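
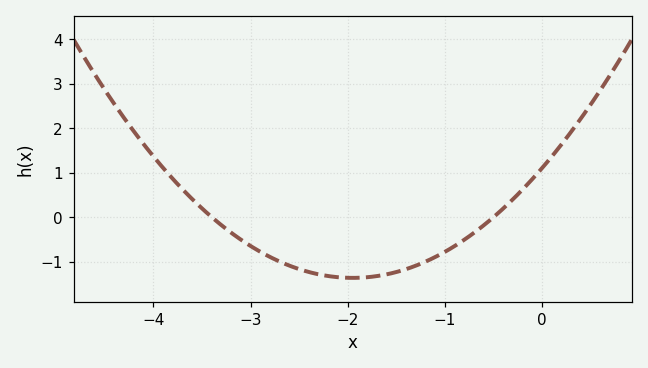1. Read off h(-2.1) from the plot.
-1.35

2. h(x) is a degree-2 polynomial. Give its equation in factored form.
y = 0.65(x + 3.4)(x + 0.5)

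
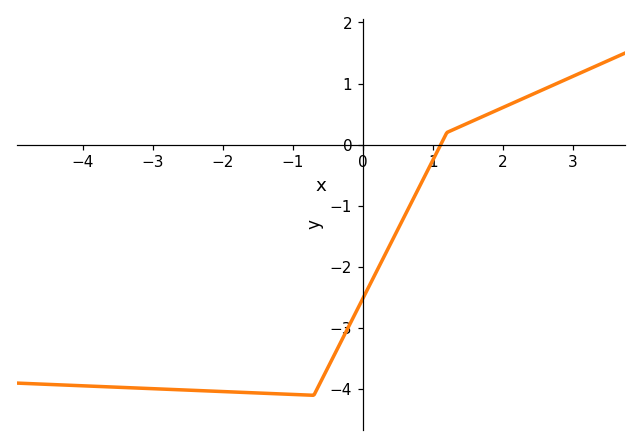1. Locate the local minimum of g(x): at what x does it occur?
-0.8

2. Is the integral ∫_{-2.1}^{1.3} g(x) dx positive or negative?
negative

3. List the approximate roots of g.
1.2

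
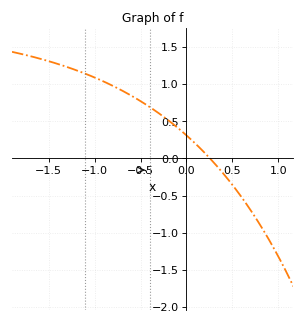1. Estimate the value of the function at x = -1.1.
1.14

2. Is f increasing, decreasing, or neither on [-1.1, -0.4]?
decreasing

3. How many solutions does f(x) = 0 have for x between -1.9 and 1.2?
1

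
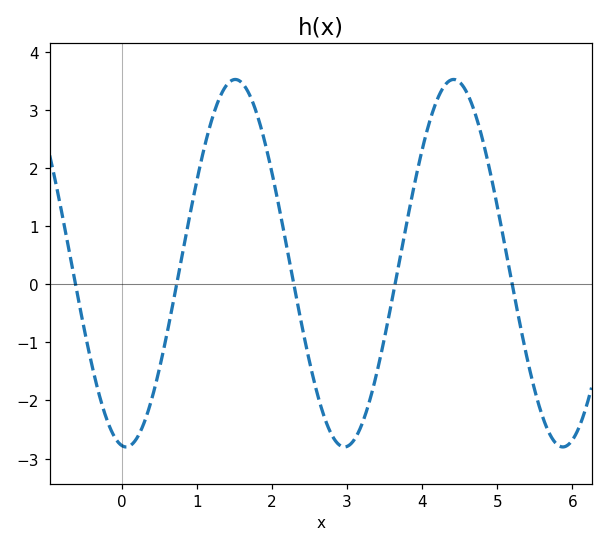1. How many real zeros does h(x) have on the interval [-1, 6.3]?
5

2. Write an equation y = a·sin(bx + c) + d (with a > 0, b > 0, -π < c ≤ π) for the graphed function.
y = 3.16sin(2.16x - 1.69) + 0.36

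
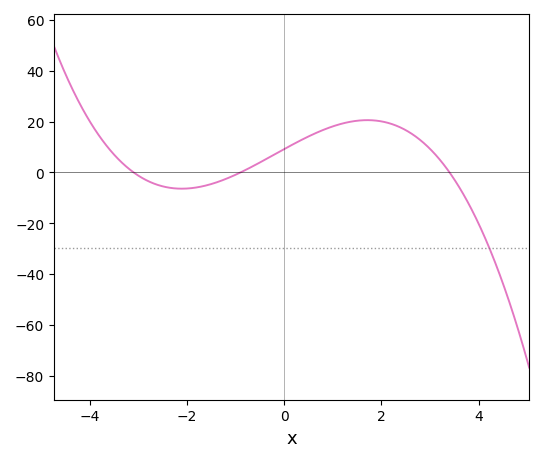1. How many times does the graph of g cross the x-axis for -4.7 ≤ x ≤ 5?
3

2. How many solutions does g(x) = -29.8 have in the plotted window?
1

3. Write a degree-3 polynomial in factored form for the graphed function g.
y = -0.97(x + 3.1)(x + 0.9)(x - 3.4)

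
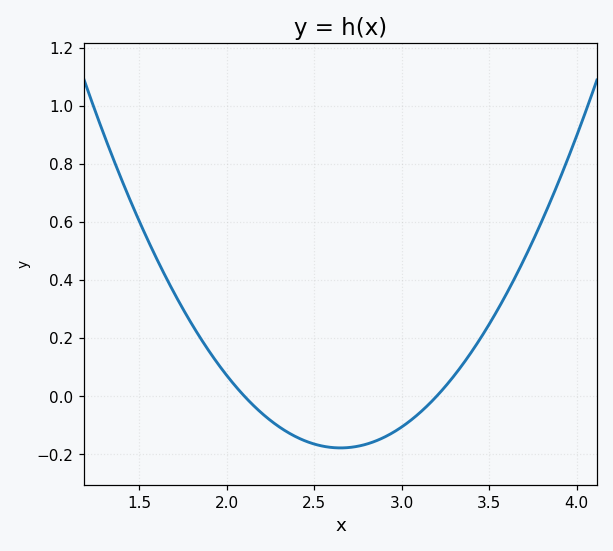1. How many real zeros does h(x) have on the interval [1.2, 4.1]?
2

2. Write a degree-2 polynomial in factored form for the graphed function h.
y = 0.59(x - 2.1)(x - 3.2)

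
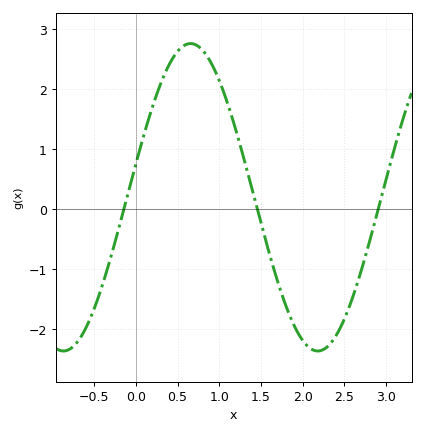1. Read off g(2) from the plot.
-2.2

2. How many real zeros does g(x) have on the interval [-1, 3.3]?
3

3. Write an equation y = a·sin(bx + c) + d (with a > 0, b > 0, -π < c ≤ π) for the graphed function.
y = 2.56sin(2.1x + 0.22) + 0.2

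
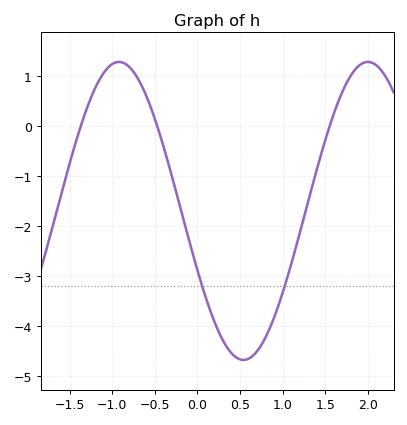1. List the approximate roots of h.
-1.37, -0.471, 1.55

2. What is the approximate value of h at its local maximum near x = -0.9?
1.29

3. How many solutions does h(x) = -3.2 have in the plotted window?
2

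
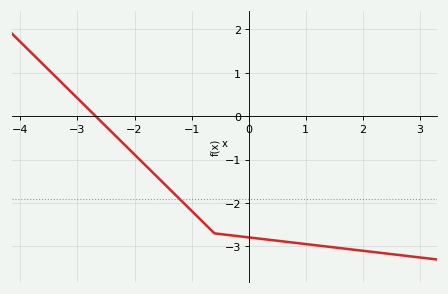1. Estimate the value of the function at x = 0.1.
-2.81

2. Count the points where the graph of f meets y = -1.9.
1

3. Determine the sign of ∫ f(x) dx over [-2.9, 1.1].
negative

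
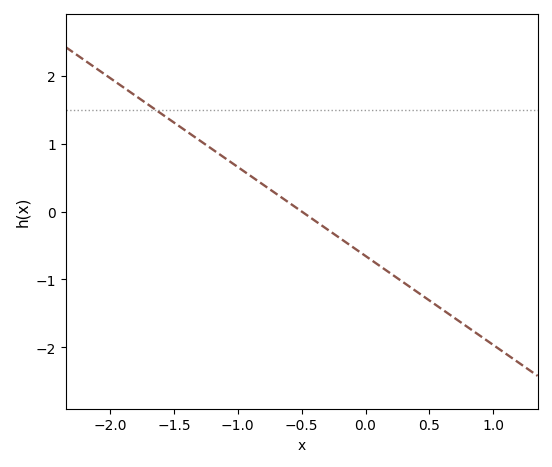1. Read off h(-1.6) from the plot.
1.4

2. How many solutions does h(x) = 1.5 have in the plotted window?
1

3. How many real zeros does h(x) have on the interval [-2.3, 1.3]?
1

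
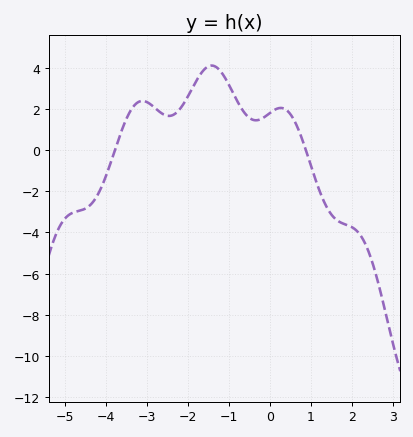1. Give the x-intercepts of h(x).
-3.79, 0.877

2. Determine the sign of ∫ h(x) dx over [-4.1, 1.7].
positive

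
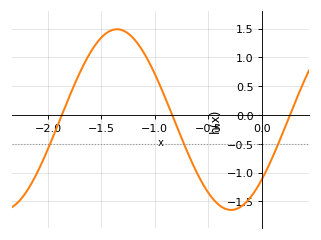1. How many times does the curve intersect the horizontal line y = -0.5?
3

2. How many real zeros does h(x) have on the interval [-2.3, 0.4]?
3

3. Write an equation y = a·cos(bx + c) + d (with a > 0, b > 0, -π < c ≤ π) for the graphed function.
y = 1.57cos(2.9x - 2.3) - 0.08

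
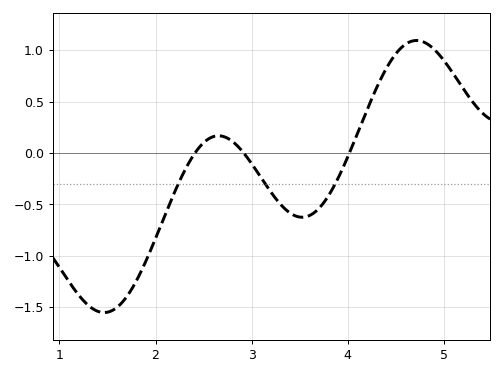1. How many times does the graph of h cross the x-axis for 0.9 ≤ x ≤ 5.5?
3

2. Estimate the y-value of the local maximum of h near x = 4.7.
1.09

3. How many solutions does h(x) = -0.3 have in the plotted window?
3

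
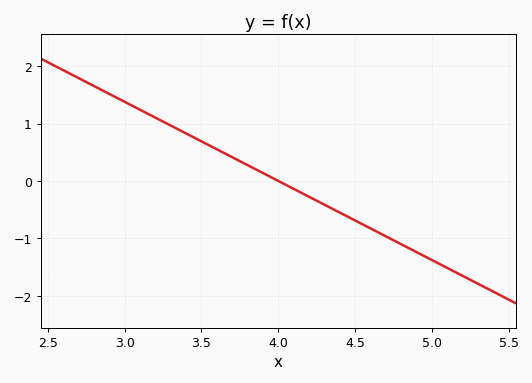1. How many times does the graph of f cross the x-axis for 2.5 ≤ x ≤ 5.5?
1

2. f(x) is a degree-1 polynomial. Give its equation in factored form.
y = -1.38(x - 4)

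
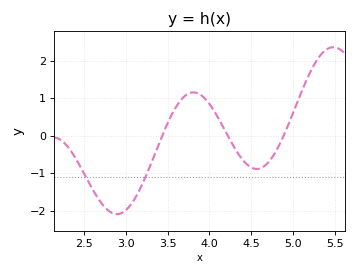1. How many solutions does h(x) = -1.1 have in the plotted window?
2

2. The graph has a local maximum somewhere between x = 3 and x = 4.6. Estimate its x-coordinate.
3.8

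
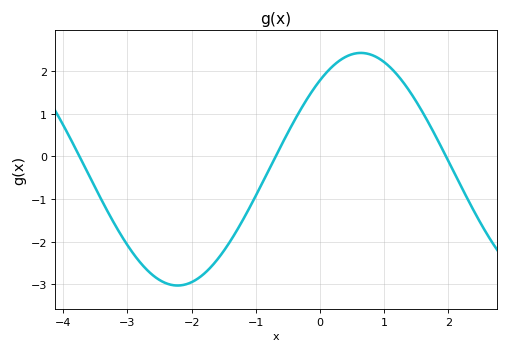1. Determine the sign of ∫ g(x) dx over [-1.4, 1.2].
positive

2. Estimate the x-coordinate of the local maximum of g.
0.638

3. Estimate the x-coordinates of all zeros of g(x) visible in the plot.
-3.75, -0.691, 1.96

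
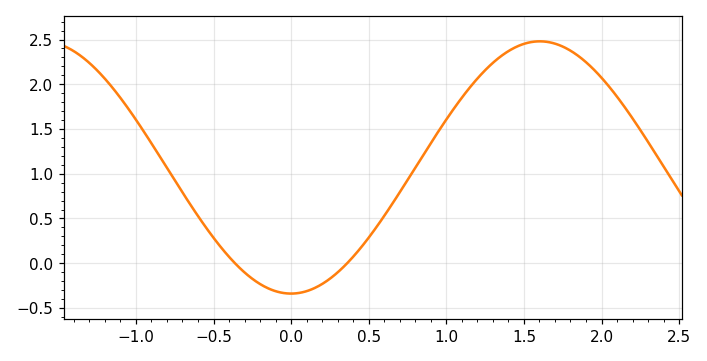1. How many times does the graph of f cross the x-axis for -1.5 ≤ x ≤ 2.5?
2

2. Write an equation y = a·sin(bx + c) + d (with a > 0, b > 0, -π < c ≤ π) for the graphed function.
y = 1.41sin(1.96x - 1.57) + 1.07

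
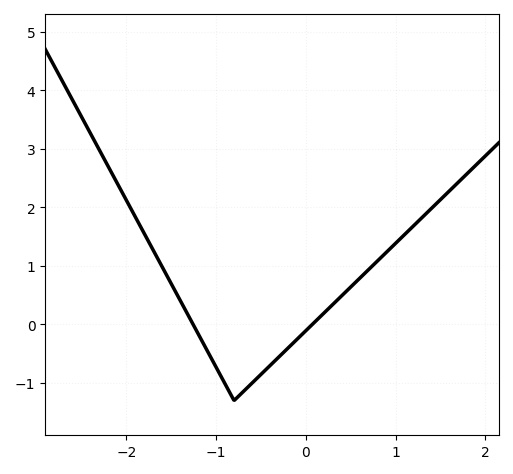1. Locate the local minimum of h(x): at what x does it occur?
-0.8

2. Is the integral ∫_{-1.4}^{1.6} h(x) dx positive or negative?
positive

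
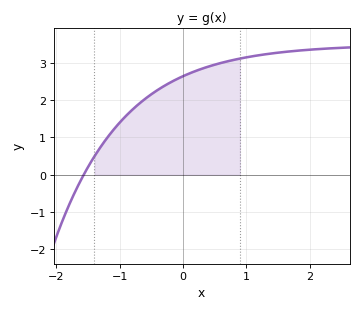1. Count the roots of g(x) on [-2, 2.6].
1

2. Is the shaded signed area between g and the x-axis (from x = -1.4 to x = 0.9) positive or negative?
positive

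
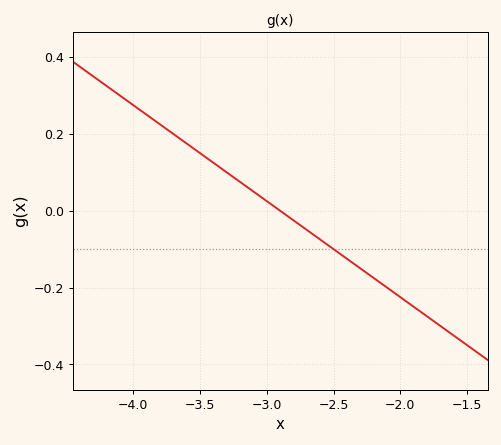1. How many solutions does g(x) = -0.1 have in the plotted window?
1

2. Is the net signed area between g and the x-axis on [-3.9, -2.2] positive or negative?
positive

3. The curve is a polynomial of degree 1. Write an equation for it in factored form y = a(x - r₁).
y = -0.25(x + 2.9)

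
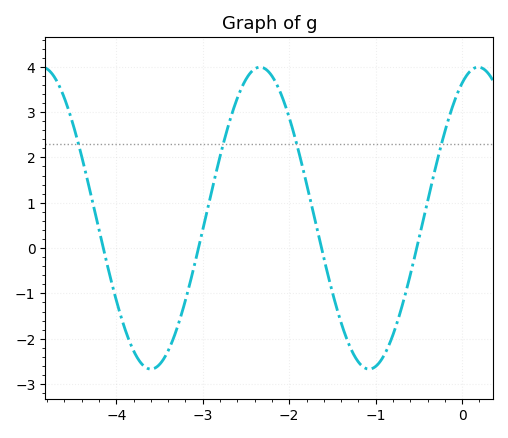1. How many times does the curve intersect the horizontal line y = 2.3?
4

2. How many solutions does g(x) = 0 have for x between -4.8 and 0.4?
4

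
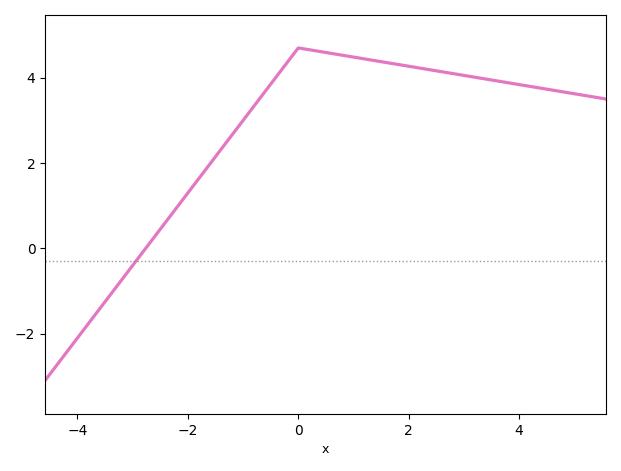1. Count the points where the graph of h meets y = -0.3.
1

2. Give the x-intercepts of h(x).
-2.8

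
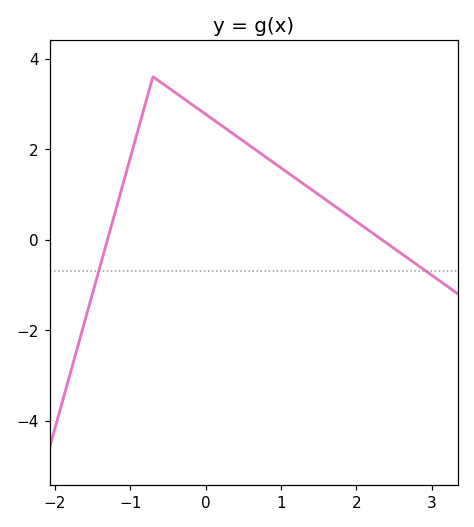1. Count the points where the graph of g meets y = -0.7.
2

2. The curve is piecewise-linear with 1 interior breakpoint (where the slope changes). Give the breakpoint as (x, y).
(-0.7, 3.6)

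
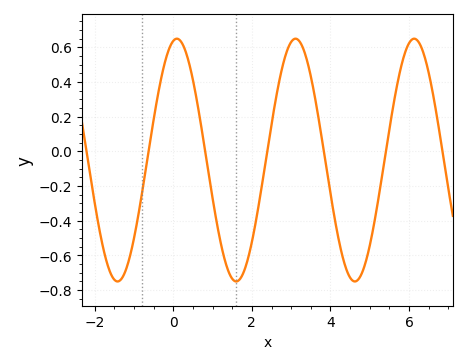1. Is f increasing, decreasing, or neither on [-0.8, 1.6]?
neither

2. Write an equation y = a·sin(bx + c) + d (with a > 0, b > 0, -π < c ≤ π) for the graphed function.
y = 0.7sin(2.1x + 1.4) - 0.05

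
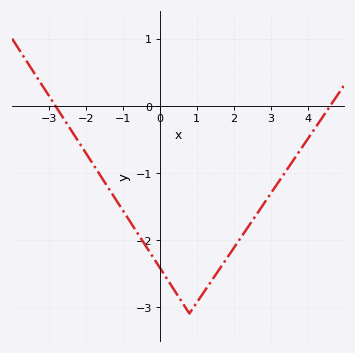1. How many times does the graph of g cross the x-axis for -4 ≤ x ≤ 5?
2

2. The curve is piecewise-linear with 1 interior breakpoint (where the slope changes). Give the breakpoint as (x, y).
(0.8, -3.1)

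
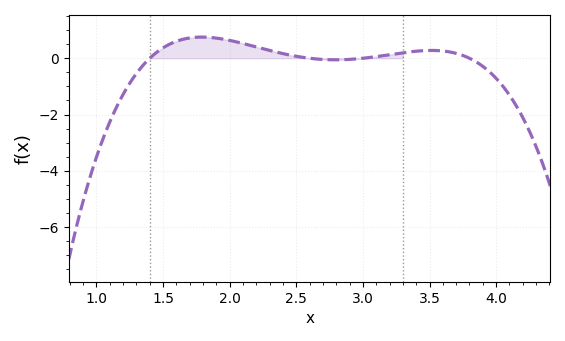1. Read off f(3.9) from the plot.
-0.287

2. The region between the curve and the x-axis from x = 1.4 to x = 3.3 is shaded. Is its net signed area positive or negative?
positive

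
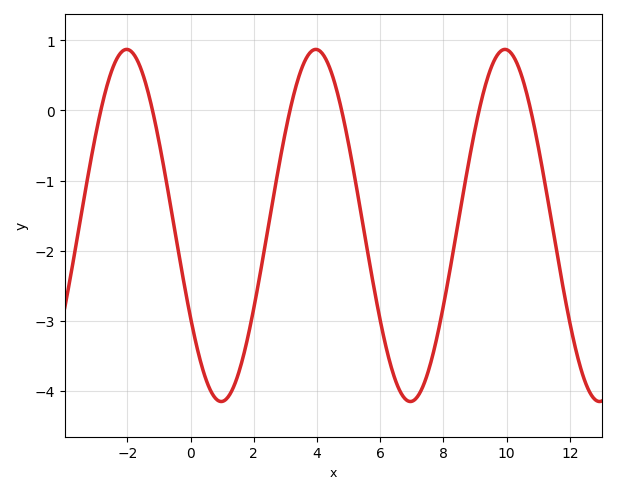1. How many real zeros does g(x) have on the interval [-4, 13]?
6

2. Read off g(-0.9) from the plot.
-0.7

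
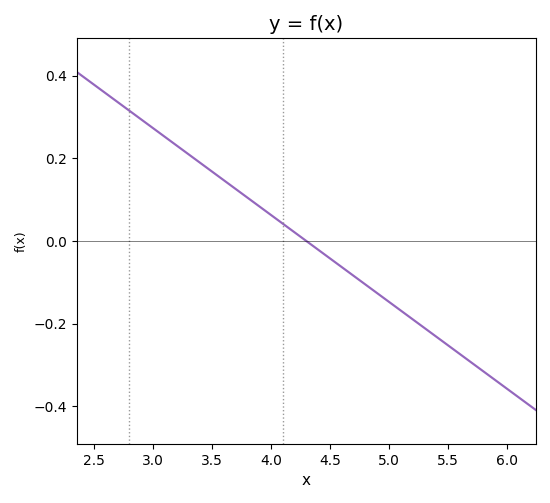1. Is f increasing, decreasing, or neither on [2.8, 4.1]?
decreasing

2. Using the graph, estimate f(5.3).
-0.22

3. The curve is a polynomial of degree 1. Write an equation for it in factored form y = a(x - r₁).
y = -0.21(x - 4.3)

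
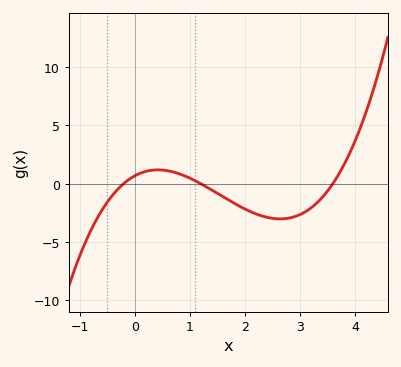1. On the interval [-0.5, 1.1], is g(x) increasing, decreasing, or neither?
neither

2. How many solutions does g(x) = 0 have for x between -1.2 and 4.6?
3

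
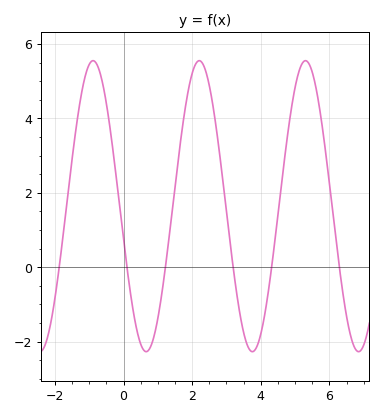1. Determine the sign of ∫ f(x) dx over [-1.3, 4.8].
positive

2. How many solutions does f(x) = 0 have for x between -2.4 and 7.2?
6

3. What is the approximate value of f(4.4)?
0.624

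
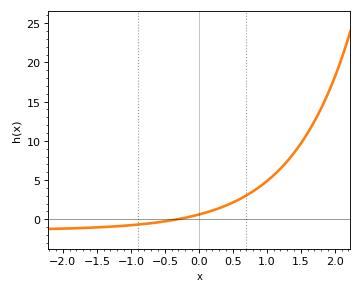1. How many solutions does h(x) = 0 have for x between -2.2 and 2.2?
1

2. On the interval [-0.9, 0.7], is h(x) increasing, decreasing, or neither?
increasing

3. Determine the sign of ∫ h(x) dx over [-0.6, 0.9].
positive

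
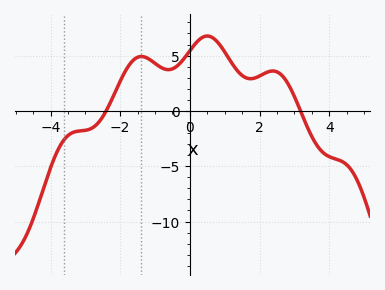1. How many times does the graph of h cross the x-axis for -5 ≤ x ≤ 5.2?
2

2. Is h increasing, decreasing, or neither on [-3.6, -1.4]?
increasing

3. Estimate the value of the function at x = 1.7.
3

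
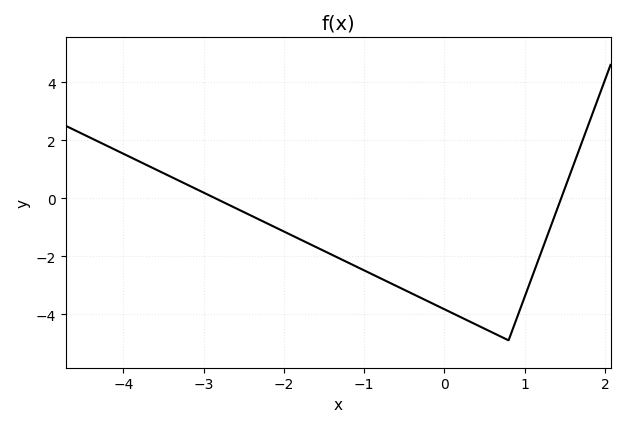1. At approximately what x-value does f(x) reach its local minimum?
0.8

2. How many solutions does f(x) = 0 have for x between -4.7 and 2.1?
2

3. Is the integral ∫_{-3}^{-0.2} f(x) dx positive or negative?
negative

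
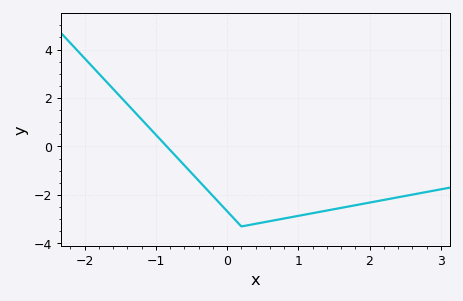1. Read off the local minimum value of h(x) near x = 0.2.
-3.3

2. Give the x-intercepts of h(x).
-0.847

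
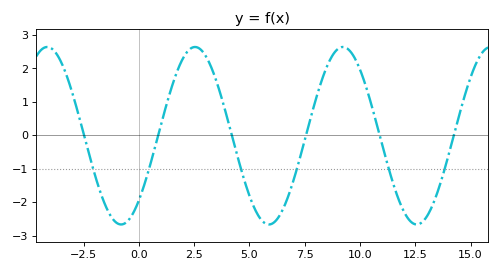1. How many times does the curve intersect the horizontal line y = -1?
6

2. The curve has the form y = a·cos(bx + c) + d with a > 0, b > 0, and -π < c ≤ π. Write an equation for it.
y = 2.65cos(0.94x - 2.4) - 0.02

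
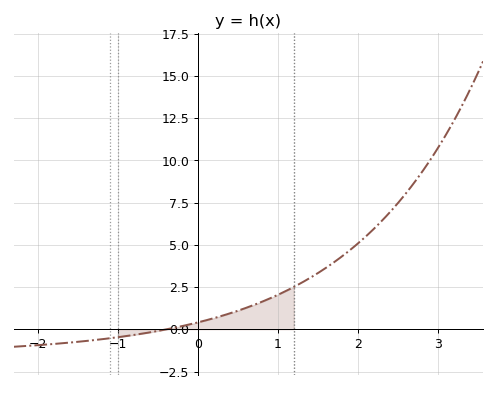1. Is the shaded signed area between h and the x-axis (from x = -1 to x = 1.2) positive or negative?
positive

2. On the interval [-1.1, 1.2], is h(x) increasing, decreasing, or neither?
increasing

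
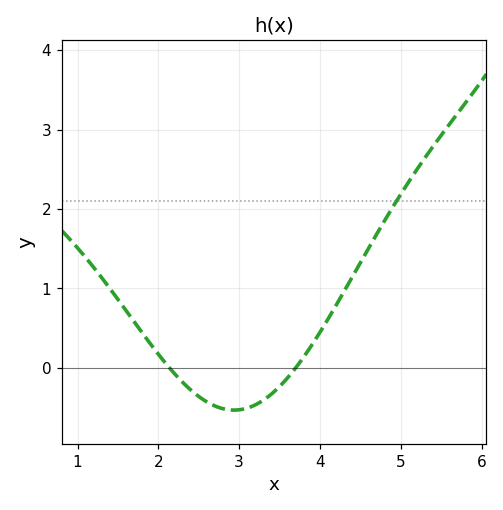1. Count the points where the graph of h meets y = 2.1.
1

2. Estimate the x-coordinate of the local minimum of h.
2.9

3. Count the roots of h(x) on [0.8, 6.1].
2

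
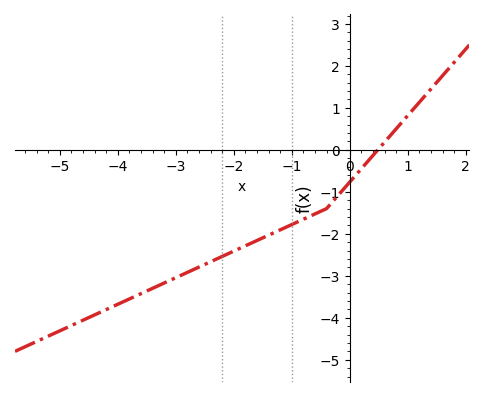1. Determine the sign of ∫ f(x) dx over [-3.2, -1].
negative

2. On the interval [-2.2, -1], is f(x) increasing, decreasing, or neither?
increasing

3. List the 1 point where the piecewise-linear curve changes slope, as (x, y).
(-0.4, -1.4)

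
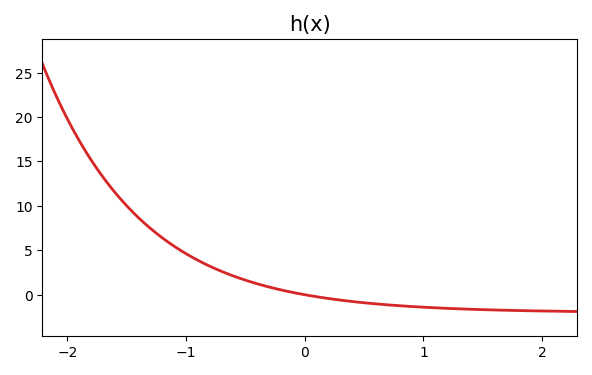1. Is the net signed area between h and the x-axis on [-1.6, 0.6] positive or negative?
positive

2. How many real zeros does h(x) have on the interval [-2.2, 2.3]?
1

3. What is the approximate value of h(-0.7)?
2.5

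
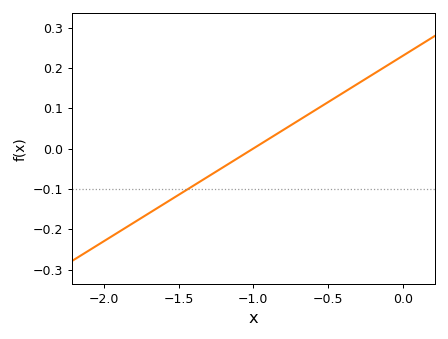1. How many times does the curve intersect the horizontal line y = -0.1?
1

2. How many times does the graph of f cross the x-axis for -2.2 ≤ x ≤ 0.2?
1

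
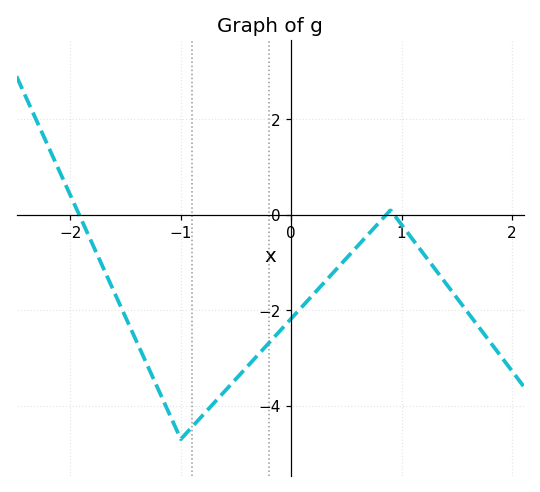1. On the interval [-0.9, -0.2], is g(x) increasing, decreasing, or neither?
increasing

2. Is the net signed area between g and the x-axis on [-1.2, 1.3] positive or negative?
negative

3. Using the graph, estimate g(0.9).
0.1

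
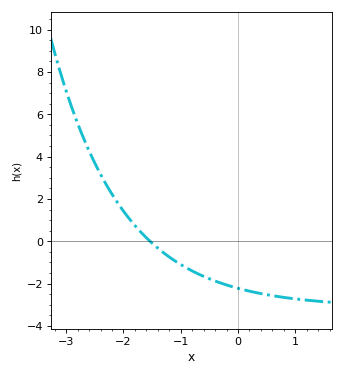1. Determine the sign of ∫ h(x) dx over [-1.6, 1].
negative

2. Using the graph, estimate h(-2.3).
2.6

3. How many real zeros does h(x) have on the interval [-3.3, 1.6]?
1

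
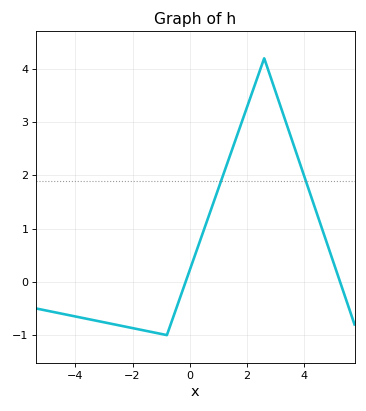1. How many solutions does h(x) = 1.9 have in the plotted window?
2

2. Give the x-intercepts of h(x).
-0.2, 5.2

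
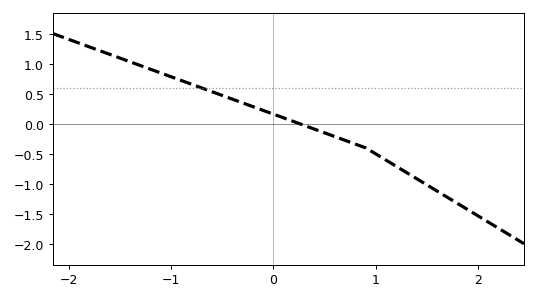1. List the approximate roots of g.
0.3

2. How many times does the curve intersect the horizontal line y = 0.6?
1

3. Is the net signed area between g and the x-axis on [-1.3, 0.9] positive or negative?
positive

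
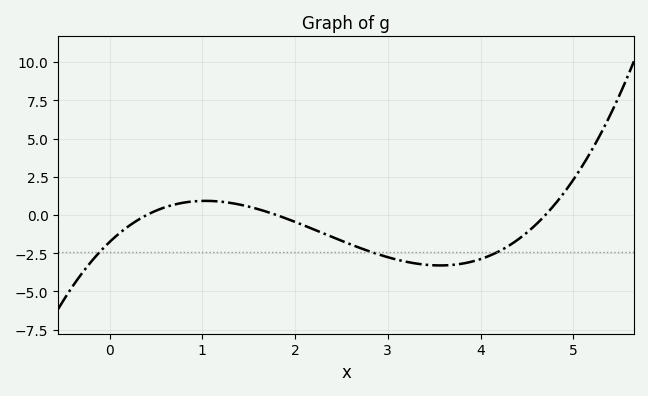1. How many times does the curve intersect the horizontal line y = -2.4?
3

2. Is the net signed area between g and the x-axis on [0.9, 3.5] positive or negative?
negative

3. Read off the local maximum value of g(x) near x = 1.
0.926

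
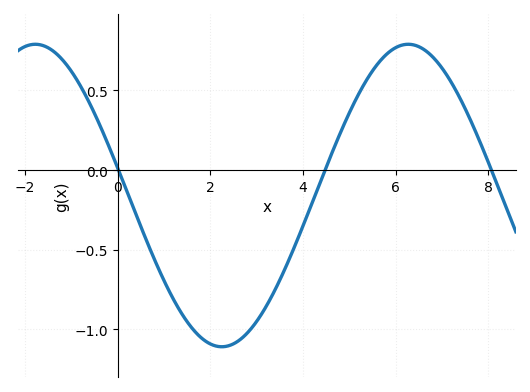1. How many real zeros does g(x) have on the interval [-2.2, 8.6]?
3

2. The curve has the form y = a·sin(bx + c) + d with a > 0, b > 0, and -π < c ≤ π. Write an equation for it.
y = 0.95sin(0.78x + 3) - 0.16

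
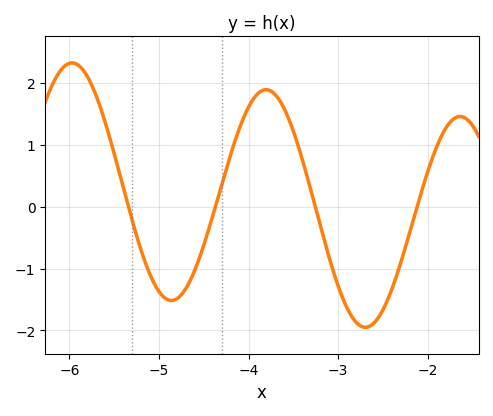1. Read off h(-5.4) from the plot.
0.313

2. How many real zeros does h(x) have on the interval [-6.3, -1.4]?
4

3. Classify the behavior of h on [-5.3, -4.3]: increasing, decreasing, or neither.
neither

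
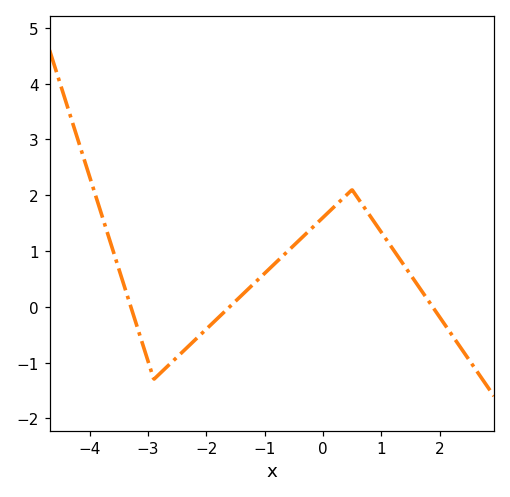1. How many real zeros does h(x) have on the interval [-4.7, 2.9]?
3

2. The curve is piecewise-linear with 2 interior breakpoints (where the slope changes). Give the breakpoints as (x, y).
(-2.9, -1.3); (0.5, 2.1)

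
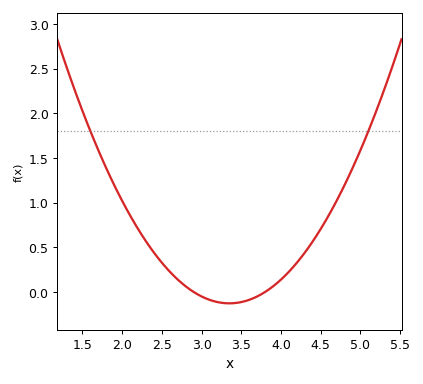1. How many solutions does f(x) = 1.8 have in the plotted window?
2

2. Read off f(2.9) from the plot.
0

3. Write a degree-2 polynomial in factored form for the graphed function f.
y = 0.63(x - 2.9)(x - 3.8)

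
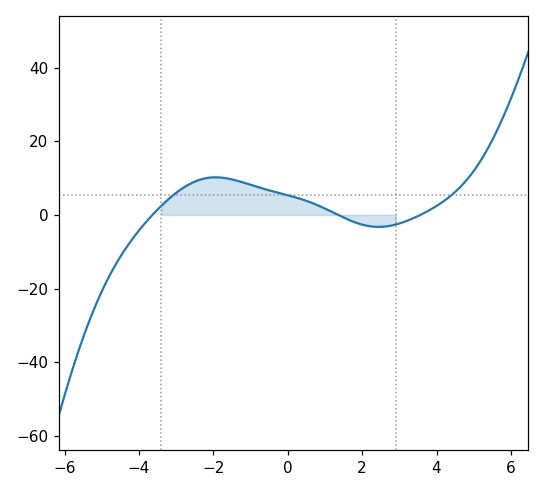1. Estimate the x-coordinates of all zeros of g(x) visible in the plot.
-3.6, 1.4, 3.6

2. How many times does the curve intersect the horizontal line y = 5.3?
3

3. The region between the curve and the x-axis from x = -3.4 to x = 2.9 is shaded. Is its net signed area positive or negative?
positive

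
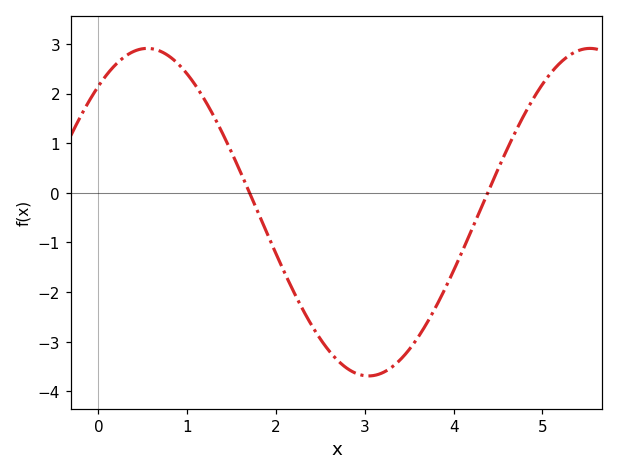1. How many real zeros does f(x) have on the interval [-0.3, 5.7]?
2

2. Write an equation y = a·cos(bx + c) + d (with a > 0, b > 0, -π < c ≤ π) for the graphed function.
y = 3.3cos(1.3x - 0.69) - 0.39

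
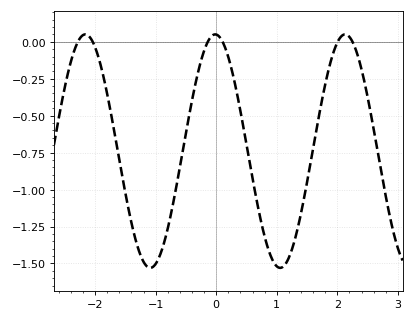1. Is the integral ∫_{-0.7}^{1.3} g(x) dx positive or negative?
negative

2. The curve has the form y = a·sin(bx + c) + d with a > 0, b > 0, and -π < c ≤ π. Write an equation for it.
y = 0.79sin(2.93x + 1.62) - 0.74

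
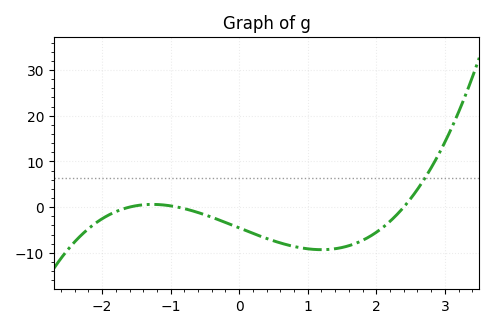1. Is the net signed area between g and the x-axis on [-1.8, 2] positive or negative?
negative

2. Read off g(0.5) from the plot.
-7.37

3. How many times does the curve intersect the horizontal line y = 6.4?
1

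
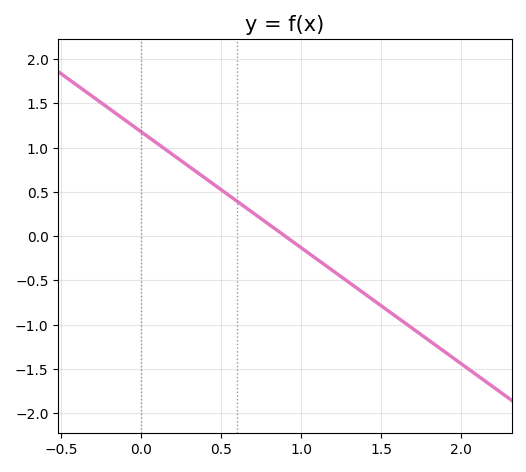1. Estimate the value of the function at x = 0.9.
0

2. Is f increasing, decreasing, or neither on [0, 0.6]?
decreasing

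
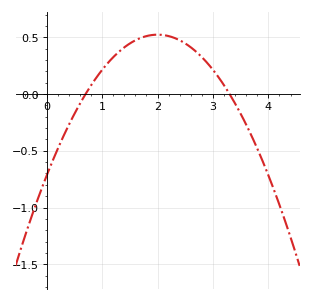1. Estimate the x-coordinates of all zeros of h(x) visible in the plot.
0.7, 3.3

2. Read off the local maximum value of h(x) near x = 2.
0.524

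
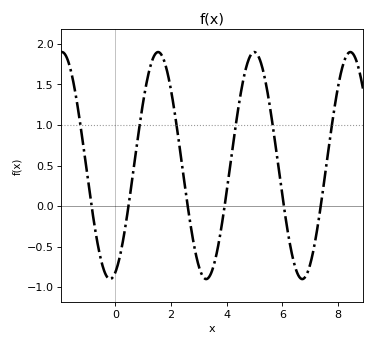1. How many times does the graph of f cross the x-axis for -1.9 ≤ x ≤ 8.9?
6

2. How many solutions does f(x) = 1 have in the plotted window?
6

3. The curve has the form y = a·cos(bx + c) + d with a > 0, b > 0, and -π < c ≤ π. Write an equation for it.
y = 1.4cos(1.8x - 2.8) + 0.5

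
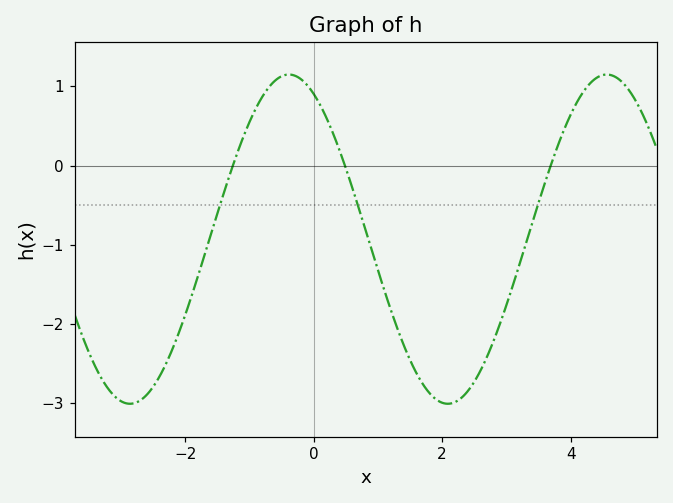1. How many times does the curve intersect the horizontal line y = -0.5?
3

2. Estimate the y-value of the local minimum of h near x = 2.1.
-3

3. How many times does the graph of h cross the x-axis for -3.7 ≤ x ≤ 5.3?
3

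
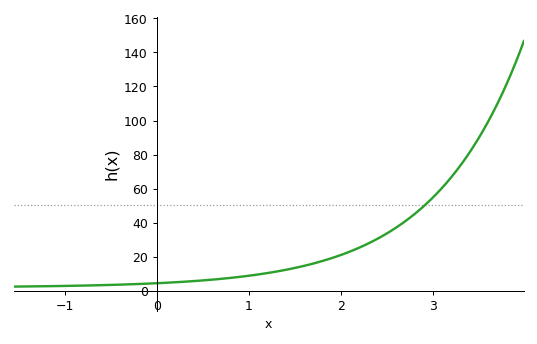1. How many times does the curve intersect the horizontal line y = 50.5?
1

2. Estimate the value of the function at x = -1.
2.82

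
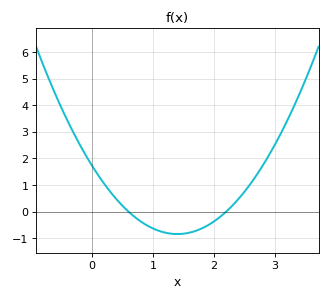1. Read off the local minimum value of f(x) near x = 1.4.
-0.8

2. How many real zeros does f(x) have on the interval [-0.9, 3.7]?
2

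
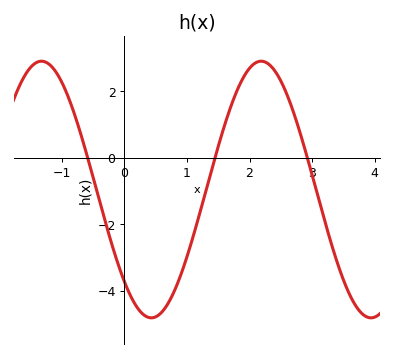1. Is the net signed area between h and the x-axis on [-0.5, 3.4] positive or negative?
negative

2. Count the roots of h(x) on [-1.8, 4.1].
3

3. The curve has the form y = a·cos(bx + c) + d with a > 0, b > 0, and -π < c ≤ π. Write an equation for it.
y = 3.86cos(1.79x + 2.37) - 0.95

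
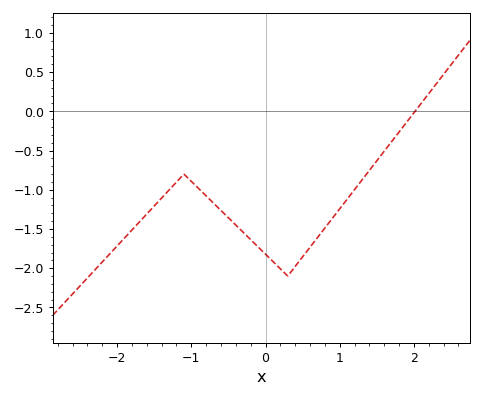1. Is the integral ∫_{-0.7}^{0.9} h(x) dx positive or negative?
negative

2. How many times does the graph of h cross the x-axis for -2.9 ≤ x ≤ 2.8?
1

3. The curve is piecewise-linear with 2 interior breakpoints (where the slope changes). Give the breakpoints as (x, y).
(-1.1, -0.8); (0.3, -2.1)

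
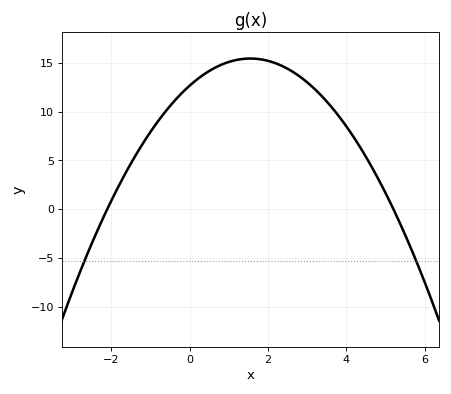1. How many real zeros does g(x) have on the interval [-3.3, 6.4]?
2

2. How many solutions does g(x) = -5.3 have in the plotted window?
2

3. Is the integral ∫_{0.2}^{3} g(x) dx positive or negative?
positive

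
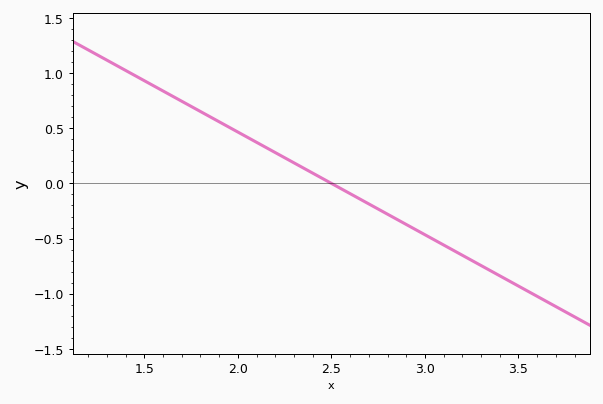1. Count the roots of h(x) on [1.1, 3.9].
1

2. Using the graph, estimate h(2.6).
-0.1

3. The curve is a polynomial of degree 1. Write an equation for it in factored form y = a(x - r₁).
y = -0.93(x - 2.5)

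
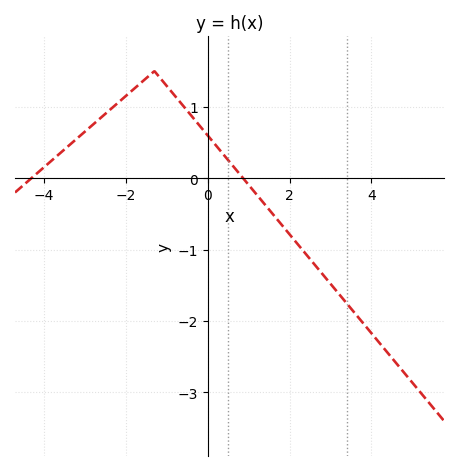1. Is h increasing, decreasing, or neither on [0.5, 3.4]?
decreasing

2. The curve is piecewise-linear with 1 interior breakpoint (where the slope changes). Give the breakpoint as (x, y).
(-1.3, 1.5)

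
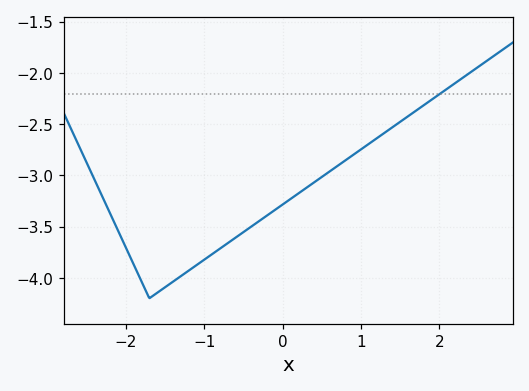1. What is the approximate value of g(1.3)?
-2.6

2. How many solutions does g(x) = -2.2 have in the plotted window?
1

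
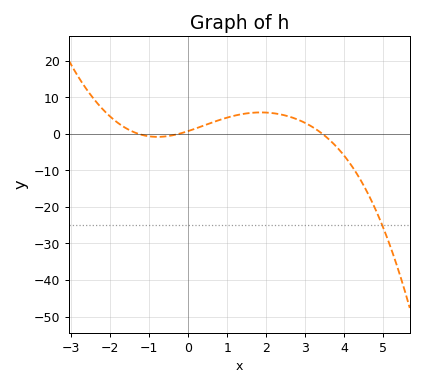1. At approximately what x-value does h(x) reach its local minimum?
-0.8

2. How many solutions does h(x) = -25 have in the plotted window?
1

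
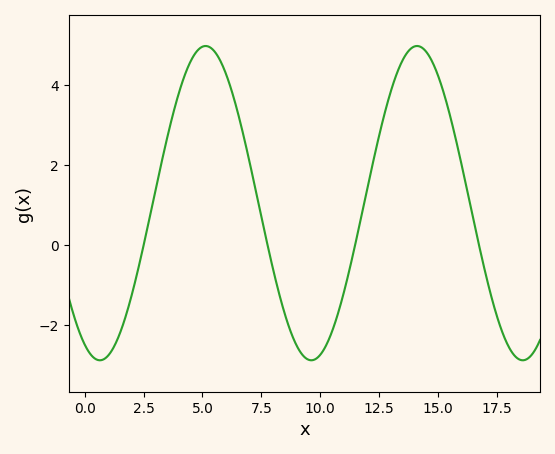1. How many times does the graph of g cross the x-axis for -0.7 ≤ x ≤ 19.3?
4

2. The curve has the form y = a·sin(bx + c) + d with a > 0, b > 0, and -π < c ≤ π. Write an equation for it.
y = 3.92sin(0.7x - 2) + 1.05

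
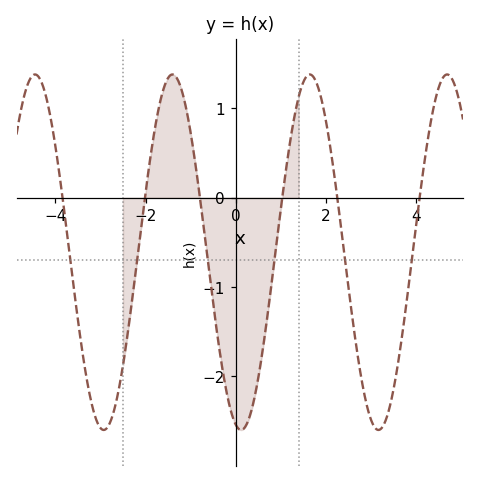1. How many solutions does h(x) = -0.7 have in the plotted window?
6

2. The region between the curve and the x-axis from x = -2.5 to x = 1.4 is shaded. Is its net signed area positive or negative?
negative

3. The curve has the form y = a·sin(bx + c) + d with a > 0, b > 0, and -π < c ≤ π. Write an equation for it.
y = 1.99sin(2.1x - 1.8) - 0.61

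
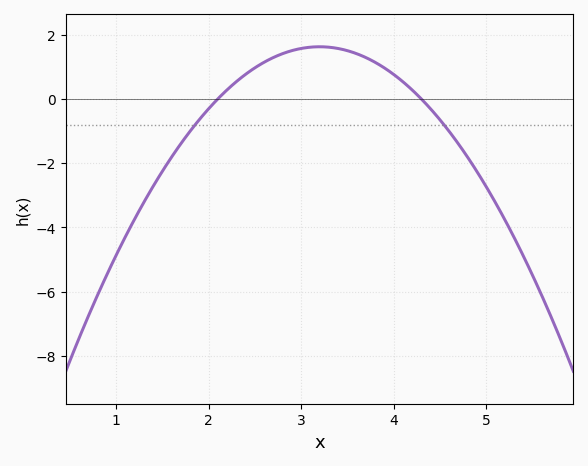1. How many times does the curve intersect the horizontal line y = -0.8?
2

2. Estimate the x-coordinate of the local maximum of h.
3.2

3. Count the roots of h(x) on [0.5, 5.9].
2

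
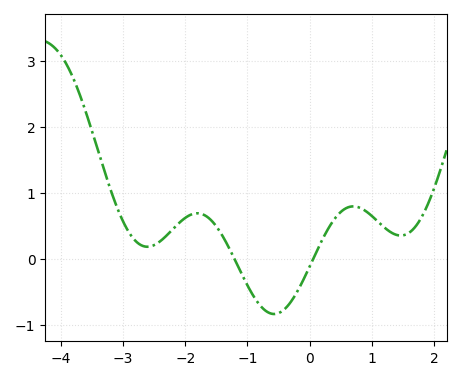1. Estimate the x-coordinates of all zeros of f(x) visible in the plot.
-1.2, 0.1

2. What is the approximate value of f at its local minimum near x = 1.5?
0.4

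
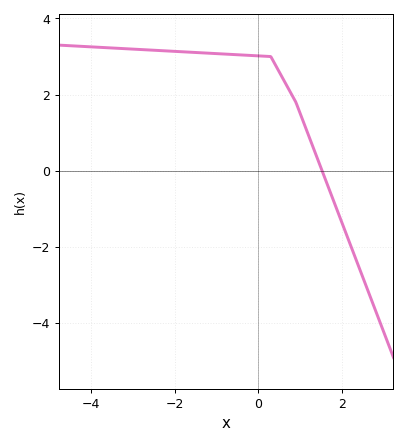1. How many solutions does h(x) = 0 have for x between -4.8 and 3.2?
1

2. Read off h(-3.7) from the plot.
3.24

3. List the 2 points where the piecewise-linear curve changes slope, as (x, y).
(0.3, 3); (0.9, 1.8)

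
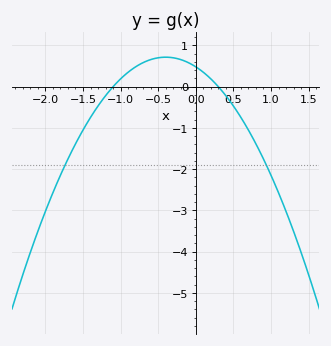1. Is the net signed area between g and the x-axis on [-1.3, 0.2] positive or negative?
positive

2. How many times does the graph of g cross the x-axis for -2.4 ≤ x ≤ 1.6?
2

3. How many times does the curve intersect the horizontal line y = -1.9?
2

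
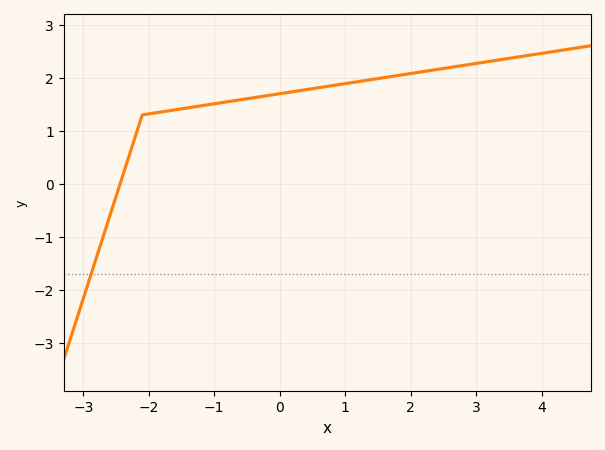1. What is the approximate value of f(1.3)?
1.9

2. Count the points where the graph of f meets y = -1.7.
1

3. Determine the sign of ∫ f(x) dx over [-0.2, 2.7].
positive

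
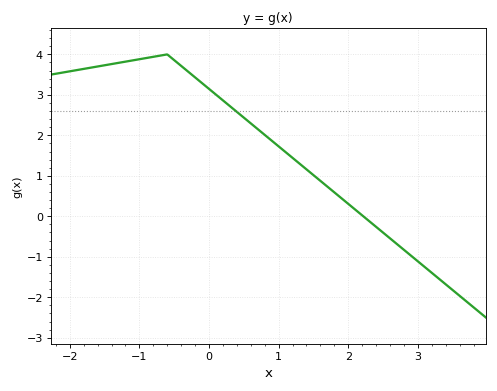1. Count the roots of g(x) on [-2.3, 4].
1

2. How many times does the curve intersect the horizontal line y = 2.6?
1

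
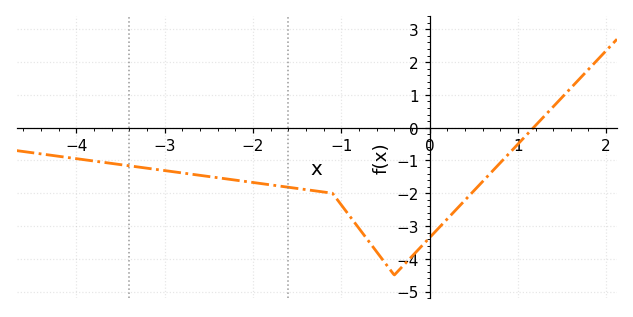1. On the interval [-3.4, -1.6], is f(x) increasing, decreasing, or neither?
decreasing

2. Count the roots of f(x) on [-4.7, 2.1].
1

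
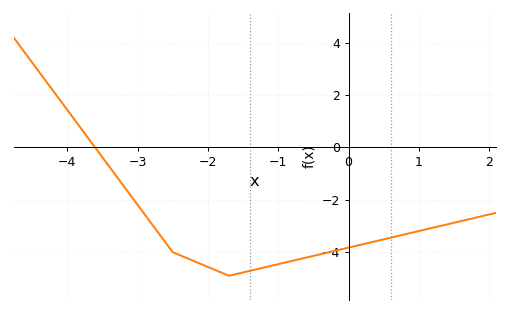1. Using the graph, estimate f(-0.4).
-4.08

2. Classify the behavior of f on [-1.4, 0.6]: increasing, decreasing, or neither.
increasing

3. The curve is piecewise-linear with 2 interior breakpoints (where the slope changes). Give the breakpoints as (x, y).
(-2.5, -4); (-1.7, -4.9)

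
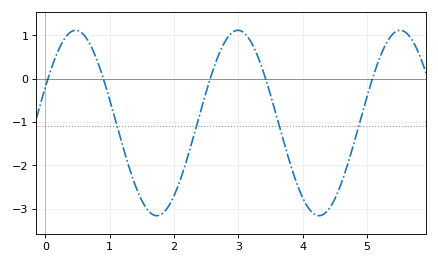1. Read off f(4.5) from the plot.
-2.77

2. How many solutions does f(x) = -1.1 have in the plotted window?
4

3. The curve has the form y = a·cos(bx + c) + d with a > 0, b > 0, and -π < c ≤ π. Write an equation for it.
y = 2.14cos(2.49x - 1.17) - 1.02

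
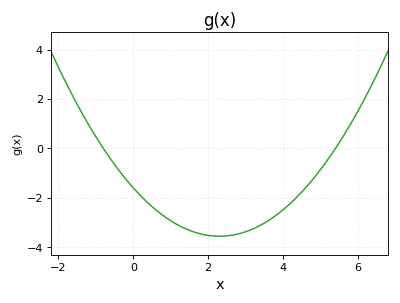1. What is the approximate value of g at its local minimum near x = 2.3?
-3.6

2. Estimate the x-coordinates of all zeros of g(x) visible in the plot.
-0.8, 5.4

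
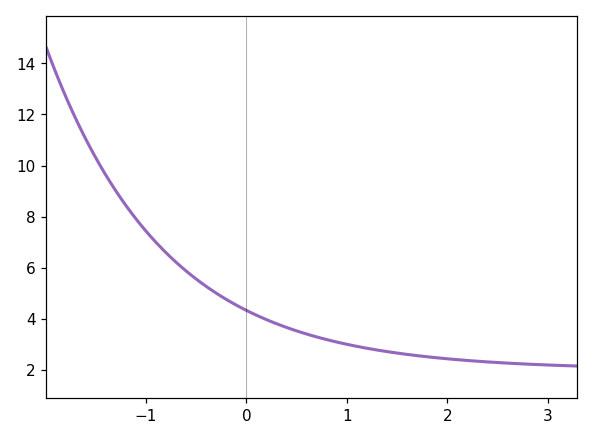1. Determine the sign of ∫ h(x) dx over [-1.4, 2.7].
positive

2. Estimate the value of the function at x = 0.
4.4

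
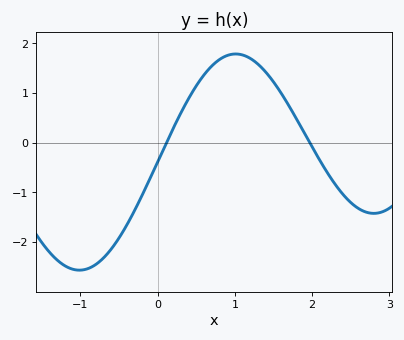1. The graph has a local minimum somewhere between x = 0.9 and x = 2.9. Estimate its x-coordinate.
2.8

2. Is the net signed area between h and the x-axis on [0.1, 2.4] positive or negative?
positive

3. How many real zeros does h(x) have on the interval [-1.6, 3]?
2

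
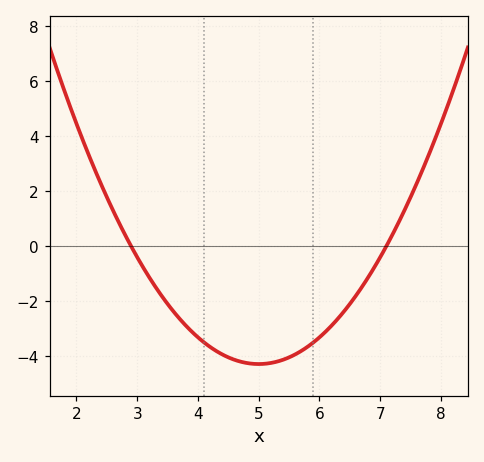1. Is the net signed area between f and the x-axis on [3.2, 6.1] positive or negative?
negative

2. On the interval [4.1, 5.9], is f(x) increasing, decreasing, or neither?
neither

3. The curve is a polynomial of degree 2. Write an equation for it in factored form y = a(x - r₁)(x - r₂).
y = 0.97(x - 2.9)(x - 7.1)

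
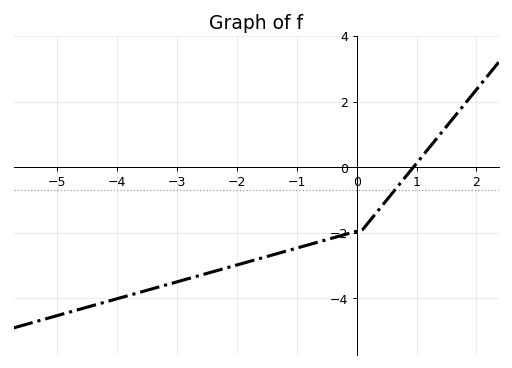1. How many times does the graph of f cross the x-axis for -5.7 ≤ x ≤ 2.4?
1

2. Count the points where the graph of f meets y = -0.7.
1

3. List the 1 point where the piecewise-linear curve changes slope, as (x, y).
(0.1, -1.9)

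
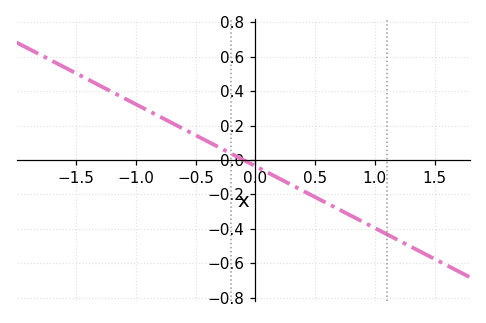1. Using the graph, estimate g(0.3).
-0.14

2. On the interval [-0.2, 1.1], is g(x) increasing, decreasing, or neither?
decreasing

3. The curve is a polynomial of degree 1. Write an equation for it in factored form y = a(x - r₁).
y = -0.36(x + 0.1)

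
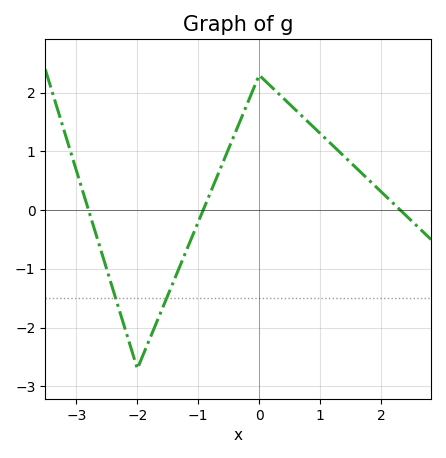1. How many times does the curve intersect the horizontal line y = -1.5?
2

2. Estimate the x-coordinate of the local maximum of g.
0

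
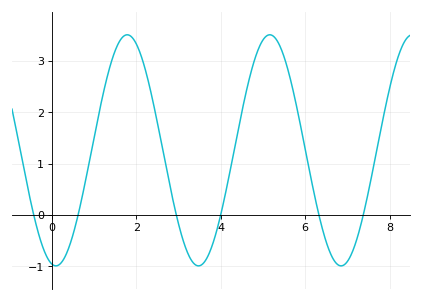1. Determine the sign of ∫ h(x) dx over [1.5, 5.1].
positive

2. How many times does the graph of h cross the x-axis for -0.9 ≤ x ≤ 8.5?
6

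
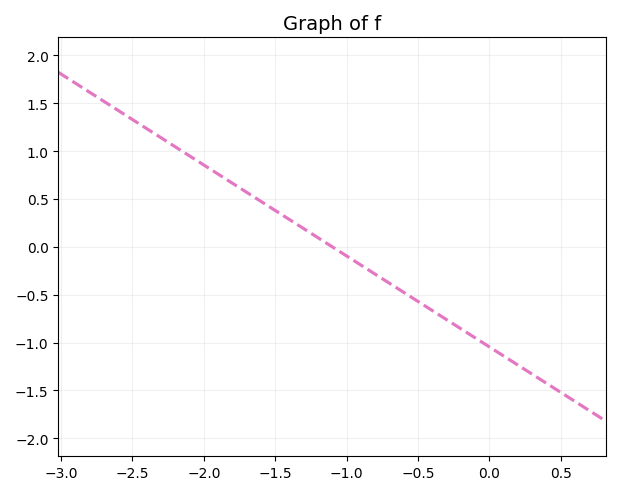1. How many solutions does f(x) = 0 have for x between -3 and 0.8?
1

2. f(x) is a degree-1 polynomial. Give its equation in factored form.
y = -0.95(x + 1.1)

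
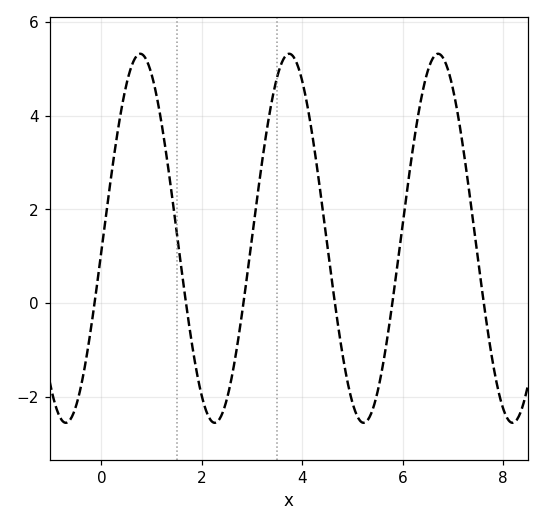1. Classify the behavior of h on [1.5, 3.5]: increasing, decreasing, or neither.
neither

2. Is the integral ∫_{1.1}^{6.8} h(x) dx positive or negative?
positive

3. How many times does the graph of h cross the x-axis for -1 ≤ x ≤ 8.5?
6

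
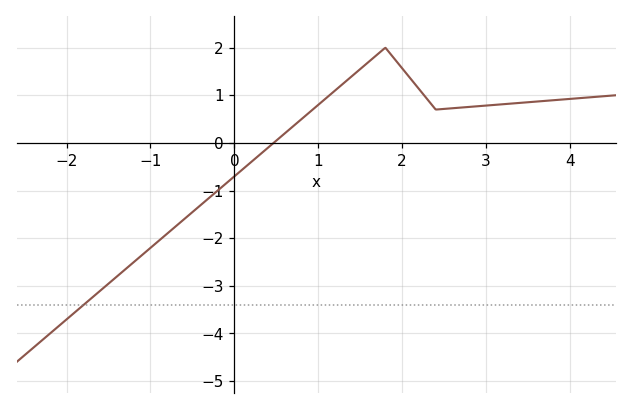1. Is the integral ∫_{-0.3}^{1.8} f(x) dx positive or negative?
positive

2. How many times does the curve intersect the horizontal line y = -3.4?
1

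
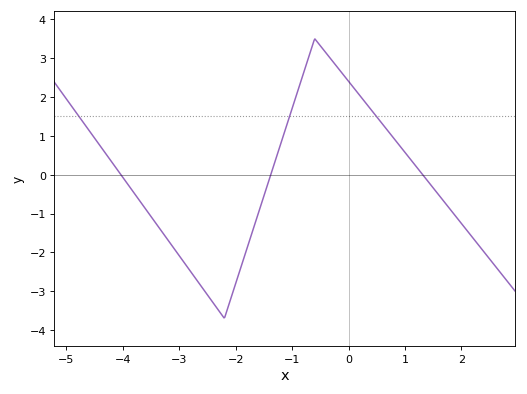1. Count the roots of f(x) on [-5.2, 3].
3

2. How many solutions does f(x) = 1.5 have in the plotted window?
3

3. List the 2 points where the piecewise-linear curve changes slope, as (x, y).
(-2.2, -3.7); (-0.6, 3.5)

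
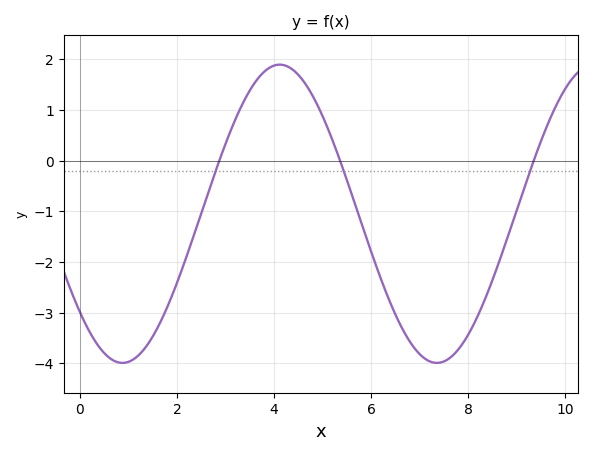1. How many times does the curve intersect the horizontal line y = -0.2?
3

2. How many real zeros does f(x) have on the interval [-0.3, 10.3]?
3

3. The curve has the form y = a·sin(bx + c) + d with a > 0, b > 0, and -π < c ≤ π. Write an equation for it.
y = 2.94sin(0.97x - 2.4) - 1.05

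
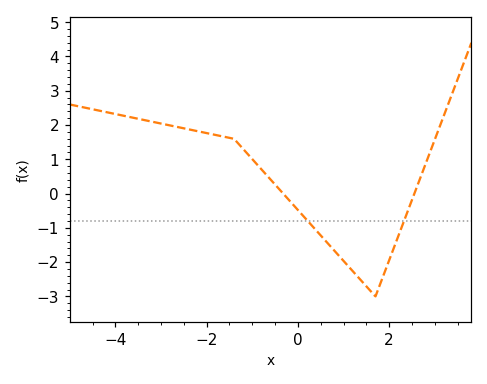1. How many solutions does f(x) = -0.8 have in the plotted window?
2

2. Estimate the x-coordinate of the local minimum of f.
1.7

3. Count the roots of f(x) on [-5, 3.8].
2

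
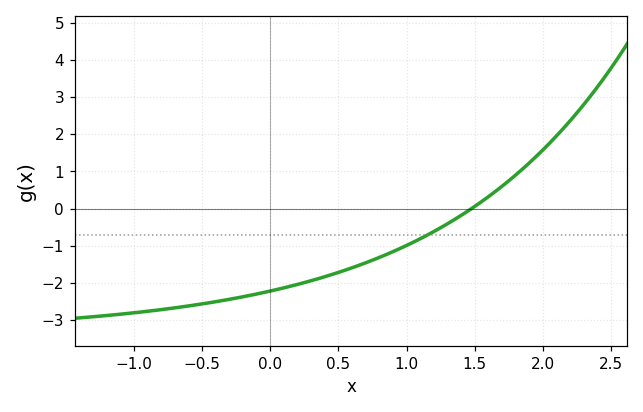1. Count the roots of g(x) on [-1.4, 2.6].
1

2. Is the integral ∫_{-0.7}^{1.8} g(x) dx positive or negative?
negative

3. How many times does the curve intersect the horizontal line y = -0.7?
1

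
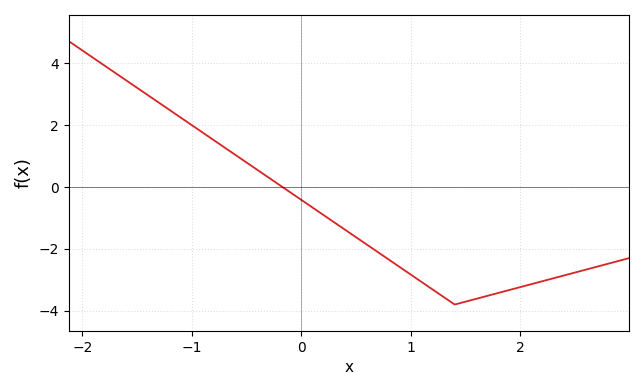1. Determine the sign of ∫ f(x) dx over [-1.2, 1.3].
negative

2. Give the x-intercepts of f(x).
-0.2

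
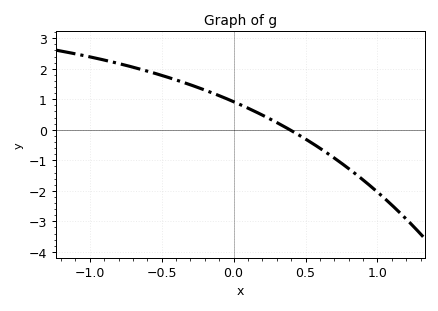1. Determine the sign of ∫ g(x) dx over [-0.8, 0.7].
positive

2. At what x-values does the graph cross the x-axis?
0.4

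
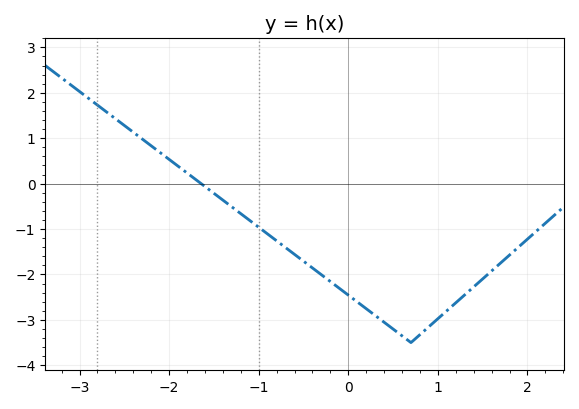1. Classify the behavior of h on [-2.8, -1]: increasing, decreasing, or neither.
decreasing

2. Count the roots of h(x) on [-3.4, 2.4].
1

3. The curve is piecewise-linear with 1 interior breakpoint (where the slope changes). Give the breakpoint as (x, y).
(0.7, -3.5)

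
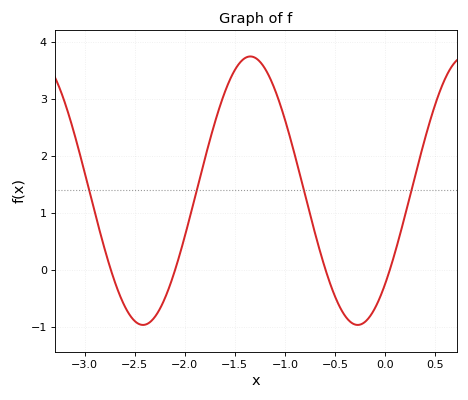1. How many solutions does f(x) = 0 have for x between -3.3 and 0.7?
4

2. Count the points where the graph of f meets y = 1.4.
4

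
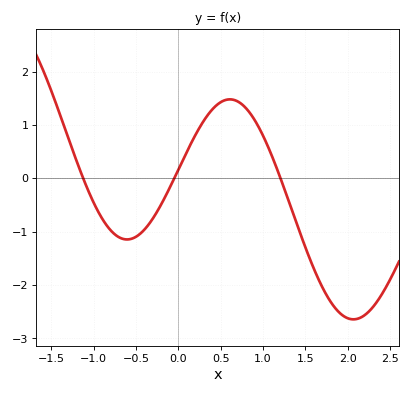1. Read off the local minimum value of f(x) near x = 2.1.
-2.64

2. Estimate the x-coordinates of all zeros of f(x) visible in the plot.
-1.12, -0.05, 1.21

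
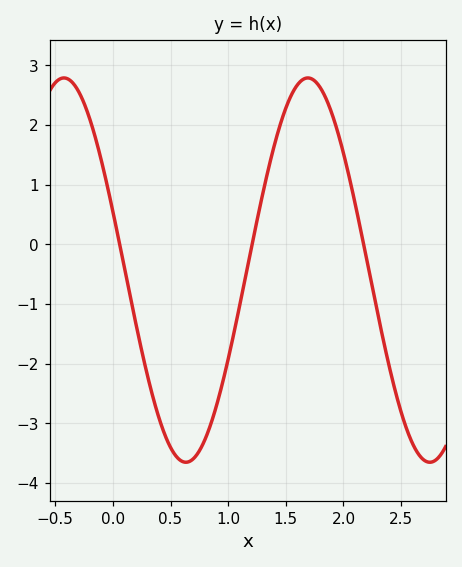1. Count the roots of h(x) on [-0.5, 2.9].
3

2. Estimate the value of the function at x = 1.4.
1.7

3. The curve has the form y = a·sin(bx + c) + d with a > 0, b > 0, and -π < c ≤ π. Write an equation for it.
y = 3.22sin(3x + 2.8) - 0.43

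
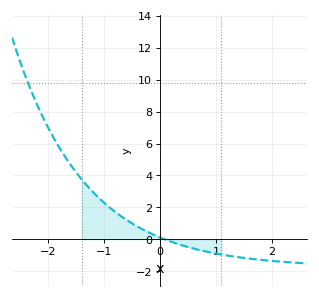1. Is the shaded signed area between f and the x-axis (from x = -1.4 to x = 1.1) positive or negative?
positive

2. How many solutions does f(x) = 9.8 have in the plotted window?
1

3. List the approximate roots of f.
0.086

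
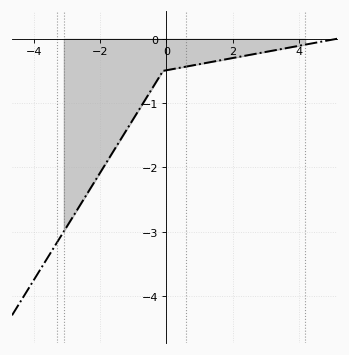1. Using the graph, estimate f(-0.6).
-0.916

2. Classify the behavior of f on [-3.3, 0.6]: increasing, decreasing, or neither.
increasing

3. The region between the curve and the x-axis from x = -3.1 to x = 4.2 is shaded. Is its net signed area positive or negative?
negative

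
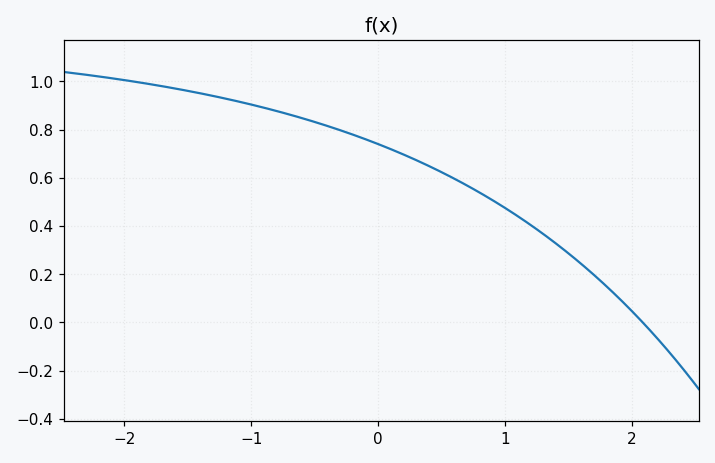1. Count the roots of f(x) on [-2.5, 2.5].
1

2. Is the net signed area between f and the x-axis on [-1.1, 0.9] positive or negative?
positive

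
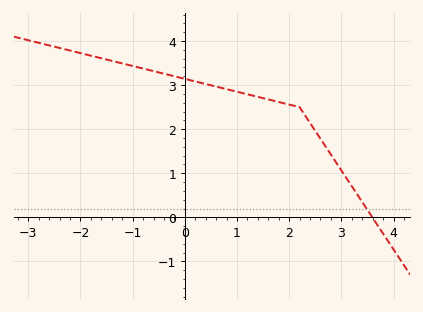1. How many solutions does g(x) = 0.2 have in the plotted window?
1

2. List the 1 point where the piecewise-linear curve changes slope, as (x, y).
(2.2, 2.5)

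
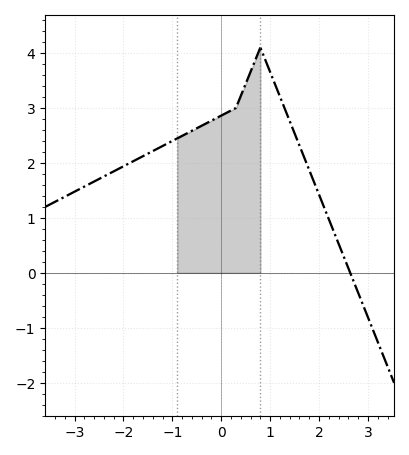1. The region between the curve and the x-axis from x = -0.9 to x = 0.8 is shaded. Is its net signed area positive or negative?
positive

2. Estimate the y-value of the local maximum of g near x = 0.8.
4.1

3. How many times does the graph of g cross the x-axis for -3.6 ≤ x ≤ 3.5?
1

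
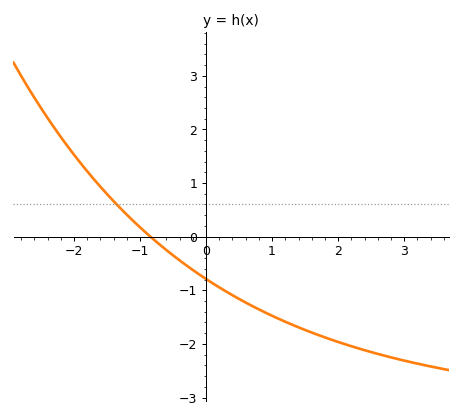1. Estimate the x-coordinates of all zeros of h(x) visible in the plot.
-0.843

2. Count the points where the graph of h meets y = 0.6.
1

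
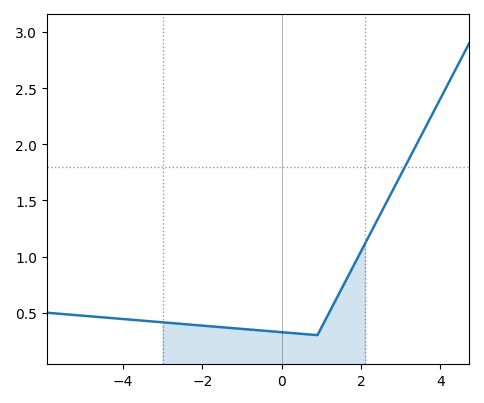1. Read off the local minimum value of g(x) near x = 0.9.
0.3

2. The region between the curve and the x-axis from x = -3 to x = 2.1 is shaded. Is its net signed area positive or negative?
positive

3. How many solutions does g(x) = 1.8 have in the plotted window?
1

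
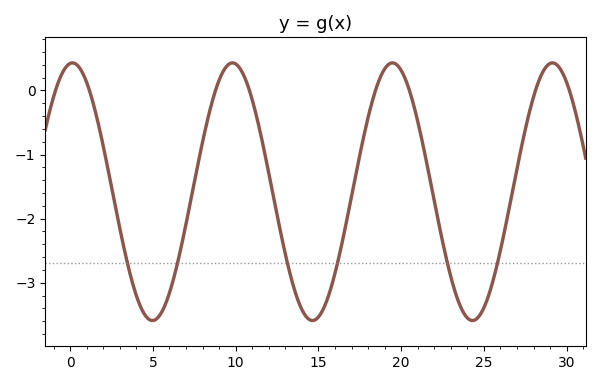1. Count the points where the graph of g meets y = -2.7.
6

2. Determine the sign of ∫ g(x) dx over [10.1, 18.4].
negative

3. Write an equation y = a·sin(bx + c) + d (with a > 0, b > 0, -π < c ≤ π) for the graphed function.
y = 2.01sin(0.65x + 1.5) - 1.58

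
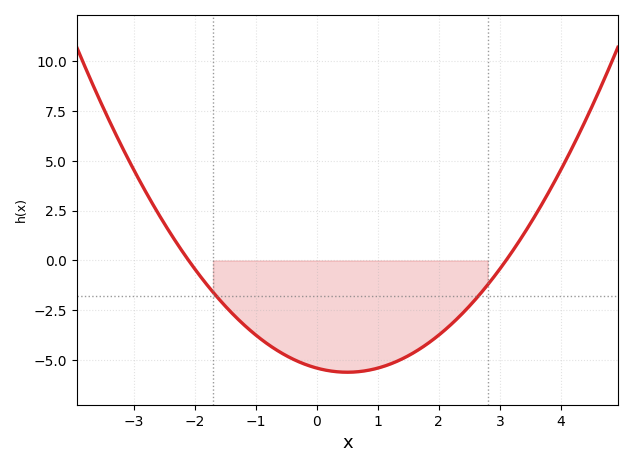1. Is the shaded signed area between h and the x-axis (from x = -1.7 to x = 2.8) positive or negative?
negative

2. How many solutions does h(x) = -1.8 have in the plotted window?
2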